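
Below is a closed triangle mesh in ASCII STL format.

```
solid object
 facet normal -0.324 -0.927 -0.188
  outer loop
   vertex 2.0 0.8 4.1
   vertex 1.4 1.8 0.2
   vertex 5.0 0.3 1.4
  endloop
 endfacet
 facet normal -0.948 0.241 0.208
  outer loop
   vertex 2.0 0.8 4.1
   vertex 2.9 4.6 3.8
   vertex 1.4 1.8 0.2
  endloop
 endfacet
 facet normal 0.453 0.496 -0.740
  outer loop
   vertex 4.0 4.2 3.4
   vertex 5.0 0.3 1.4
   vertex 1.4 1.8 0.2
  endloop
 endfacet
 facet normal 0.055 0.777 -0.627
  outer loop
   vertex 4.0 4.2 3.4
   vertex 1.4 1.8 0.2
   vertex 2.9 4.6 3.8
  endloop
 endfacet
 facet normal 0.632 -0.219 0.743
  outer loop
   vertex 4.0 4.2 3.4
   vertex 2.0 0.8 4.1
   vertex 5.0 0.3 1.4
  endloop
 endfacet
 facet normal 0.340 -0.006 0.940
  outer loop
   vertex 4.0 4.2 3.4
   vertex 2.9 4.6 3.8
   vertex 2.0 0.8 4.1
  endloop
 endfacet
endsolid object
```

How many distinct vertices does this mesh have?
5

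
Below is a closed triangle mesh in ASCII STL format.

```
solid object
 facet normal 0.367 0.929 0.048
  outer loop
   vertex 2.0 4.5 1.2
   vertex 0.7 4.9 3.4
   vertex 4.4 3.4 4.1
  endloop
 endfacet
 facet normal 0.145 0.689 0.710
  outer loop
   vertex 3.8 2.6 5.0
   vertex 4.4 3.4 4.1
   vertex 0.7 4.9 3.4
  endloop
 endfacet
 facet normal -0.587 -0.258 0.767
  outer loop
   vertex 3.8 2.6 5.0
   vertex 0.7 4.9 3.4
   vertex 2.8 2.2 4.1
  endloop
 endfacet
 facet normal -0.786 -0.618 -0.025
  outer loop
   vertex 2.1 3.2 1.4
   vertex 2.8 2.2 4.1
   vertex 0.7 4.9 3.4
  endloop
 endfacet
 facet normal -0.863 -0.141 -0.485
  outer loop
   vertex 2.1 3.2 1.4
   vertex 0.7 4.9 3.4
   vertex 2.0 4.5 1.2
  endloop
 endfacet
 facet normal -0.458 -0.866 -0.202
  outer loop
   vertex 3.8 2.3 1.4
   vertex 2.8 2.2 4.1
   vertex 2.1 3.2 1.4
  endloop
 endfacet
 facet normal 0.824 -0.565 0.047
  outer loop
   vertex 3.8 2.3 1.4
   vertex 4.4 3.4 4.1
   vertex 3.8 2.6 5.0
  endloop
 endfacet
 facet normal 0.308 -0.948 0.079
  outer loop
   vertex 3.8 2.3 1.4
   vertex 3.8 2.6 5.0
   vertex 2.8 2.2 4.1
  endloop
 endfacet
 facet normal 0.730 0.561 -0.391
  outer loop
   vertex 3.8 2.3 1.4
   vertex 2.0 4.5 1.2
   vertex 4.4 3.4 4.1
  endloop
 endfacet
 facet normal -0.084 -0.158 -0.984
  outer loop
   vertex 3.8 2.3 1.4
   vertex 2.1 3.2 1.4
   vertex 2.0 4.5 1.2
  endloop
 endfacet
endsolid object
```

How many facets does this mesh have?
10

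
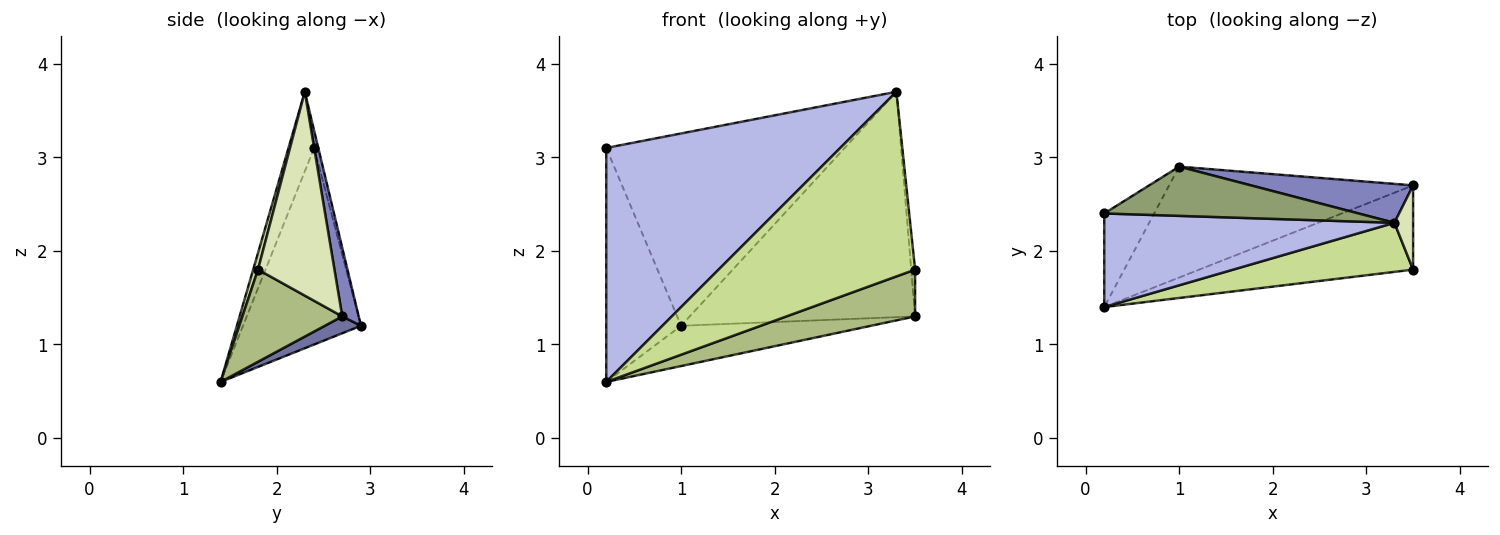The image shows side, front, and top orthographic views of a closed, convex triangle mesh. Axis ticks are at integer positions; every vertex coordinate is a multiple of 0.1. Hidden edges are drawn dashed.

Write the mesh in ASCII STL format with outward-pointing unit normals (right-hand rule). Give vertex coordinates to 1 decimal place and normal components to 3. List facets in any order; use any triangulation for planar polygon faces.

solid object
 facet normal 0.065 0.341 -0.938
  outer loop
   vertex 1.0 2.9 1.2
   vertex 3.5 2.7 1.3
   vertex 0.2 1.4 0.6
  endloop
 endfacet
 facet normal 0.072 0.983 0.170
  outer loop
   vertex 3.3 2.3 3.7
   vertex 3.5 2.7 1.3
   vertex 1.0 2.9 1.2
  endloop
 endfacet
 facet normal -0.825 0.524 -0.210
  outer loop
   vertex 0.2 2.4 3.1
   vertex 1.0 2.9 1.2
   vertex 0.2 1.4 0.6
  endloop
 endfacet
 facet normal -0.101 -0.924 0.369
  outer loop
   vertex 0.2 2.4 3.1
   vertex 0.2 1.4 0.6
   vertex 3.3 2.3 3.7
  endloop
 endfacet
 facet normal -0.017 0.969 0.248
  outer loop
   vertex 0.2 2.4 3.1
   vertex 3.3 2.3 3.7
   vertex 1.0 2.9 1.2
  endloop
 endfacet
 facet normal 0.353 -0.454 -0.818
  outer loop
   vertex 3.5 1.8 1.8
   vertex 0.2 1.4 0.6
   vertex 3.5 2.7 1.3
  endloop
 endfacet
 facet normal 0.024 -0.966 0.257
  outer loop
   vertex 3.5 1.8 1.8
   vertex 3.3 2.3 3.7
   vertex 0.2 1.4 0.6
  endloop
 endfacet
 facet normal 0.995 0.051 0.091
  outer loop
   vertex 3.5 1.8 1.8
   vertex 3.5 2.7 1.3
   vertex 3.3 2.3 3.7
  endloop
 endfacet
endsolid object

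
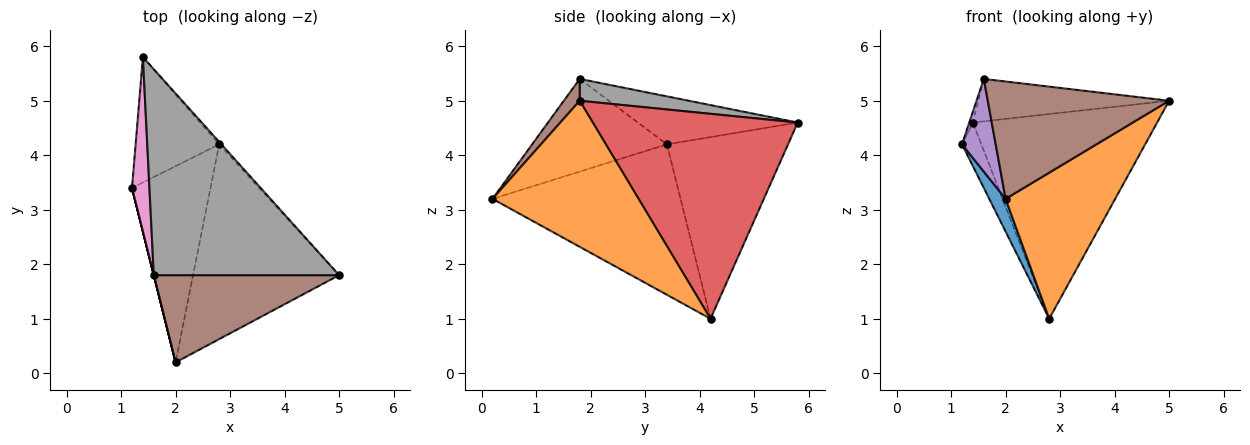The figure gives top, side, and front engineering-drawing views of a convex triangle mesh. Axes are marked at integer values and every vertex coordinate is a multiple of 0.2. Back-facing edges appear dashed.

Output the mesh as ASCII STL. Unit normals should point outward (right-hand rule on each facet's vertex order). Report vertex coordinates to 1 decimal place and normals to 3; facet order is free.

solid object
 facet normal -0.884 -0.077 -0.461
  outer loop
   vertex 2.8 4.2 1.0
   vertex 2.0 0.2 3.2
   vertex 1.2 3.4 4.2
  endloop
 endfacet
 facet normal 0.625 -0.469 -0.625
  outer loop
   vertex 2.8 4.2 1.0
   vertex 5.0 1.8 5.0
   vertex 2.0 0.2 3.2
  endloop
 endfacet
 facet normal -0.899 0.144 -0.414
  outer loop
   vertex 1.4 5.8 4.6
   vertex 2.8 4.2 1.0
   vertex 1.2 3.4 4.2
  endloop
 endfacet
 facet normal 0.744 0.669 -0.008
  outer loop
   vertex 1.4 5.8 4.6
   vertex 5.0 1.8 5.0
   vertex 2.8 4.2 1.0
  endloop
 endfacet
 facet normal -0.970 -0.243 0.000
  outer loop
   vertex 1.6 1.8 5.4
   vertex 1.2 3.4 4.2
   vertex 2.0 0.2 3.2
  endloop
 endfacet
 facet normal 0.070 -0.801 0.595
  outer loop
   vertex 1.6 1.8 5.4
   vertex 2.0 0.2 3.2
   vertex 5.0 1.8 5.0
  endloop
 endfacet
 facet normal -0.940 0.021 0.342
  outer loop
   vertex 1.6 1.8 5.4
   vertex 1.4 5.8 4.6
   vertex 1.2 3.4 4.2
  endloop
 endfacet
 facet normal 0.114 0.200 0.973
  outer loop
   vertex 1.6 1.8 5.4
   vertex 5.0 1.8 5.0
   vertex 1.4 5.8 4.6
  endloop
 endfacet
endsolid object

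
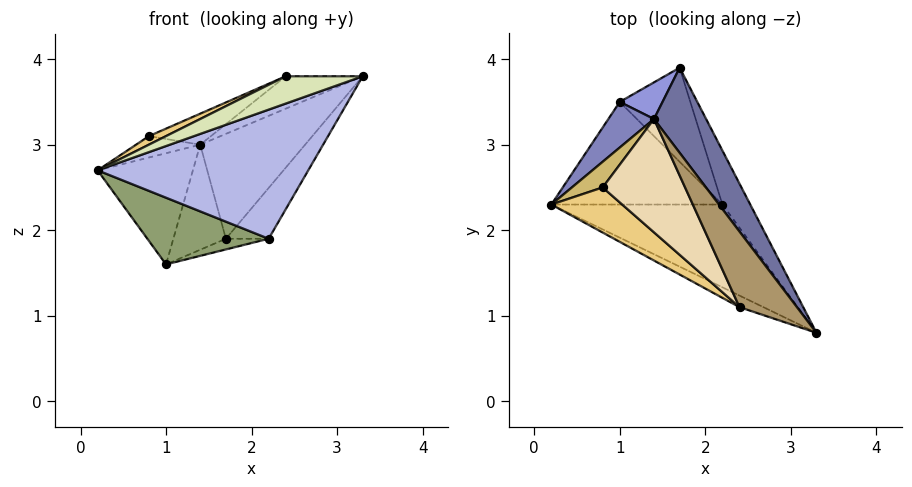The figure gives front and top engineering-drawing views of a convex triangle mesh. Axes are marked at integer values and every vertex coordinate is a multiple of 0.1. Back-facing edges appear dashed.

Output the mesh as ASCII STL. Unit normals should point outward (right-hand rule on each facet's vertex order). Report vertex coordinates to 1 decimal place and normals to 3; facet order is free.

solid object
 facet normal 0.603 0.619 0.502
  outer loop
   vertex 1.4 3.3 3.0
   vertex 3.3 0.8 3.8
   vertex 1.7 3.9 1.9
  endloop
 endfacet
 facet normal -0.655 0.699 0.287
  outer loop
   vertex 1.4 3.3 3.0
   vertex 1.0 3.5 1.6
   vertex 0.2 2.3 2.7
  endloop
 endfacet
 facet normal -0.563 0.781 0.272
  outer loop
   vertex 1.4 3.3 3.0
   vertex 1.7 3.9 1.9
   vertex 1.0 3.5 1.6
  endloop
 endfacet
 facet normal -0.211 -0.823 -0.528
  outer loop
   vertex 2.2 2.3 1.9
   vertex 3.3 0.8 3.8
   vertex 0.2 2.3 2.7
  endloop
 endfacet
 facet normal -0.318 -0.517 -0.795
  outer loop
   vertex 2.2 2.3 1.9
   vertex 0.2 2.3 2.7
   vertex 1.0 3.5 1.6
  endloop
 endfacet
 facet normal 0.910 0.284 -0.302
  outer loop
   vertex 2.2 2.3 1.9
   vertex 1.7 3.9 1.9
   vertex 3.3 0.8 3.8
  endloop
 endfacet
 facet normal 0.340 0.106 -0.934
  outer loop
   vertex 2.2 2.3 1.9
   vertex 1.0 3.5 1.6
   vertex 1.7 3.9 1.9
  endloop
 endfacet
 facet normal -0.293 -0.880 -0.373
  outer loop
   vertex 2.4 1.1 3.8
   vertex 0.2 2.3 2.7
   vertex 3.3 0.8 3.8
  endloop
 endfacet
 facet normal 0.130 0.391 0.911
  outer loop
   vertex 2.4 1.1 3.8
   vertex 3.3 0.8 3.8
   vertex 1.4 3.3 3.0
  endloop
 endfacet
 facet normal -0.587 0.518 0.622
  outer loop
   vertex 0.8 2.5 3.1
   vertex 1.4 3.3 3.0
   vertex 0.2 2.3 2.7
  endloop
 endfacet
 facet normal -0.510 -0.160 0.845
  outer loop
   vertex 0.8 2.5 3.1
   vertex 0.2 2.3 2.7
   vertex 2.4 1.1 3.8
  endloop
 endfacet
 facet normal -0.188 0.259 0.947
  outer loop
   vertex 0.8 2.5 3.1
   vertex 2.4 1.1 3.8
   vertex 1.4 3.3 3.0
  endloop
 endfacet
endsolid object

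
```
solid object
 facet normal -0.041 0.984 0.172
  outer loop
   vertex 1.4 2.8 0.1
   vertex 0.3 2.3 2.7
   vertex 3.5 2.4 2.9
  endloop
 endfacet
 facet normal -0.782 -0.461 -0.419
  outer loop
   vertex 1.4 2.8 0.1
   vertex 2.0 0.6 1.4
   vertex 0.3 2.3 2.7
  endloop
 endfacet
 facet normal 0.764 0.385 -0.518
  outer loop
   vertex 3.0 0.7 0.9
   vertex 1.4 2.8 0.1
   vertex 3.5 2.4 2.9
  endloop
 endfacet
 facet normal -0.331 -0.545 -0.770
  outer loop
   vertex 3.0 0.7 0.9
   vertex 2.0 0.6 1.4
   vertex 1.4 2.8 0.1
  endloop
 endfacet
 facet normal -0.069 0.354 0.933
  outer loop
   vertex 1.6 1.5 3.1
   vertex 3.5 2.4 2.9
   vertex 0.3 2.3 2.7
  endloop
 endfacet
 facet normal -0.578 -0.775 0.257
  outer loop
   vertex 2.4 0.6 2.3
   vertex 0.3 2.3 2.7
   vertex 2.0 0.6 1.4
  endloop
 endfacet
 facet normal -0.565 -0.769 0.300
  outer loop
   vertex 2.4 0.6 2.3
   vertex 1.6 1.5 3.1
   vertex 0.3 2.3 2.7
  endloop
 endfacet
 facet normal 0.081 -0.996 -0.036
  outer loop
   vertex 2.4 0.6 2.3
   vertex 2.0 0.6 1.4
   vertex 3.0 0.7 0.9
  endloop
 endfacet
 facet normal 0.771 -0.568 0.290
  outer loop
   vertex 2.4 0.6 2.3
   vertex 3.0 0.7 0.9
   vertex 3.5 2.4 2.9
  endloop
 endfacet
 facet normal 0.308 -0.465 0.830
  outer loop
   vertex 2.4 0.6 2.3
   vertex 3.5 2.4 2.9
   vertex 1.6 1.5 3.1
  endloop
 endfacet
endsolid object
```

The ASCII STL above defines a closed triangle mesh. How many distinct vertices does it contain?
7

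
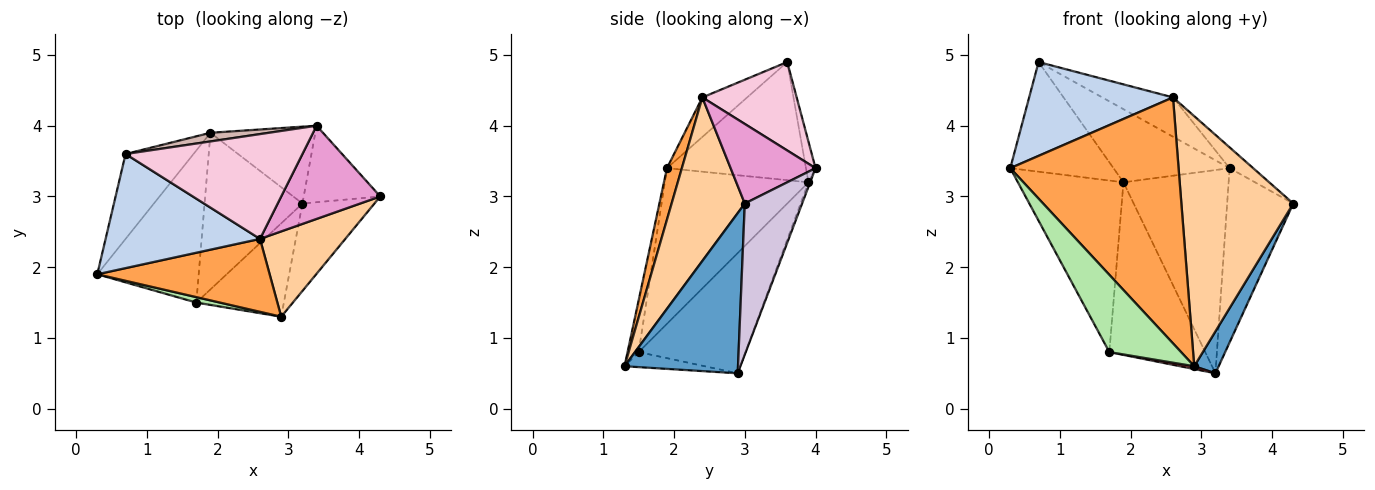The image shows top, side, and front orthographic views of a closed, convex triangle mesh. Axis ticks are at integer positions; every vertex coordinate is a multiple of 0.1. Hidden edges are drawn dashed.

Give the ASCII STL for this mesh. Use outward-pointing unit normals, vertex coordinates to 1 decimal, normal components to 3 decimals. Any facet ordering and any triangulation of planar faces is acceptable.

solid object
 facet normal 0.895 -0.193 -0.402
  outer loop
   vertex 2.9 1.3 0.6
   vertex 3.2 2.9 0.5
   vertex 4.3 3.0 2.9
  endloop
 endfacet
 facet normal -0.194 -0.623 0.758
  outer loop
   vertex 2.6 2.4 4.4
   vertex 0.7 3.6 4.9
   vertex 0.3 1.9 3.4
  endloop
 endfacet
 facet normal 0.085 -0.955 0.283
  outer loop
   vertex 2.6 2.4 4.4
   vertex 0.3 1.9 3.4
   vertex 2.9 1.3 0.6
  endloop
 endfacet
 facet normal 0.526 -0.805 0.275
  outer loop
   vertex 2.6 2.4 4.4
   vertex 2.9 1.3 0.6
   vertex 4.3 3.0 2.9
  endloop
 endfacet
 facet normal -0.729 0.541 -0.419
  outer loop
   vertex 1.9 3.9 3.2
   vertex 0.3 1.9 3.4
   vertex 0.7 3.6 4.9
  endloop
 endfacet
 facet normal -0.153 -0.986 0.069
  outer loop
   vertex 1.7 1.5 0.8
   vertex 2.9 1.3 0.6
   vertex 0.3 1.9 3.4
  endloop
 endfacet
 facet normal -0.169 -0.030 -0.985
  outer loop
   vertex 1.7 1.5 0.8
   vertex 3.2 2.9 0.5
   vertex 2.9 1.3 0.6
  endloop
 endfacet
 facet normal -0.713 0.524 -0.465
  outer loop
   vertex 1.7 1.5 0.8
   vertex 0.3 1.9 3.4
   vertex 1.9 3.9 3.2
  endloop
 endfacet
 facet normal -0.637 0.571 -0.518
  outer loop
   vertex 1.7 1.5 0.8
   vertex 1.9 3.9 3.2
   vertex 3.2 2.9 0.5
  endloop
 endfacet
 facet normal 0.622 0.717 -0.315
  outer loop
   vertex 3.4 4.0 3.4
   vertex 4.3 3.0 2.9
   vertex 3.2 2.9 0.5
  endloop
 endfacet
 facet normal -0.015 0.935 -0.354
  outer loop
   vertex 3.4 4.0 3.4
   vertex 3.2 2.9 0.5
   vertex 1.9 3.9 3.2
  endloop
 endfacet
 facet normal -0.082 0.990 0.117
  outer loop
   vertex 3.4 4.0 3.4
   vertex 1.9 3.9 3.2
   vertex 0.7 3.6 4.9
  endloop
 endfacet
 facet normal 0.617 0.171 0.768
  outer loop
   vertex 3.4 4.0 3.4
   vertex 2.6 2.4 4.4
   vertex 4.3 3.0 2.9
  endloop
 endfacet
 facet normal 0.424 0.318 0.848
  outer loop
   vertex 3.4 4.0 3.4
   vertex 0.7 3.6 4.9
   vertex 2.6 2.4 4.4
  endloop
 endfacet
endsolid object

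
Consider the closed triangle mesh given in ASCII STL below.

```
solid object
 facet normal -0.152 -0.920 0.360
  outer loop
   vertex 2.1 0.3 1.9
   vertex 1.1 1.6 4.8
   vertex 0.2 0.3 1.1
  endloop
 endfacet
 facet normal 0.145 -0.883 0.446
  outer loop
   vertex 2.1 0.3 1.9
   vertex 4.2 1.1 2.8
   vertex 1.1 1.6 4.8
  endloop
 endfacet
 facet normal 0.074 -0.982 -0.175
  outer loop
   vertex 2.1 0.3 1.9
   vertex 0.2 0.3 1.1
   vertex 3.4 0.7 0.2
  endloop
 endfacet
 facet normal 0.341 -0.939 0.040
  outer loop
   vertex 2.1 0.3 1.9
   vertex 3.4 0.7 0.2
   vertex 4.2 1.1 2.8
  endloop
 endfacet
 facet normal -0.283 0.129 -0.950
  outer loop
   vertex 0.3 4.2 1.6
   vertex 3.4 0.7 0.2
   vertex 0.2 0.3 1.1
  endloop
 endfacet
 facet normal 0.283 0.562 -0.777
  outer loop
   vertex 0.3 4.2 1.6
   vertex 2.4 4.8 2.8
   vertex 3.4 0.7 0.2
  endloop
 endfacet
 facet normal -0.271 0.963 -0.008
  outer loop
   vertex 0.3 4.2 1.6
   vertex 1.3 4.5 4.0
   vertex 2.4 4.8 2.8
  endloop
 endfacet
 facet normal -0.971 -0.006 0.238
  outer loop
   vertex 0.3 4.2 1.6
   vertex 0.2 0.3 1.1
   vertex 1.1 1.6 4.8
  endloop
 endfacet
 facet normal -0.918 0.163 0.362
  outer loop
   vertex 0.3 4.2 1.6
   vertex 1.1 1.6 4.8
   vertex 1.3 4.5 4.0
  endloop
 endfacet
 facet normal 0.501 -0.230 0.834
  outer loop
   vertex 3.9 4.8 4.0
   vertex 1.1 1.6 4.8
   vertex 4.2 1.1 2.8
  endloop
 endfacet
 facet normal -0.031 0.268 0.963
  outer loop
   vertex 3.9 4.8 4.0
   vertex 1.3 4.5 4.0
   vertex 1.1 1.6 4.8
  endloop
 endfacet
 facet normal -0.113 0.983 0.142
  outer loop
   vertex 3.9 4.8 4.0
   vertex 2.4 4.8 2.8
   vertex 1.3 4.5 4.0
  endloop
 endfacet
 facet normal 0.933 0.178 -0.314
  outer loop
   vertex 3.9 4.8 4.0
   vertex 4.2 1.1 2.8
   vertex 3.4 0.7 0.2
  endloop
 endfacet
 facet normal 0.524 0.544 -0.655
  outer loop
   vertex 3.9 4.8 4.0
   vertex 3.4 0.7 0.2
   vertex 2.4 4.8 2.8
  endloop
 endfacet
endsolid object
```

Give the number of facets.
14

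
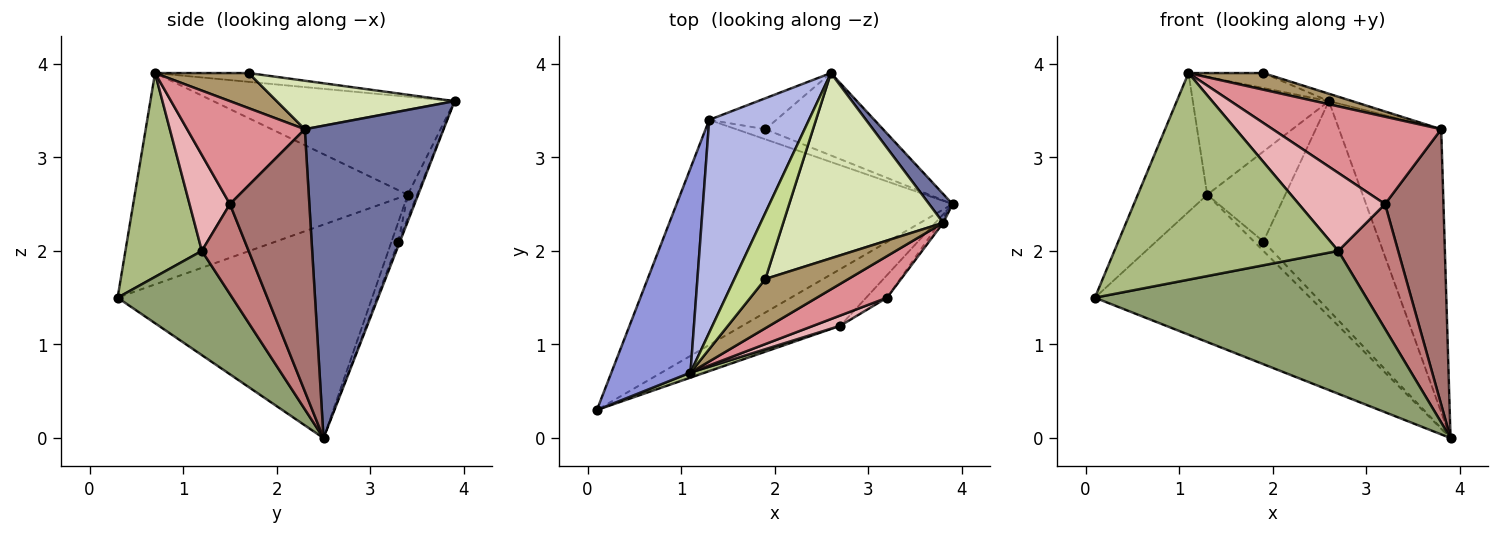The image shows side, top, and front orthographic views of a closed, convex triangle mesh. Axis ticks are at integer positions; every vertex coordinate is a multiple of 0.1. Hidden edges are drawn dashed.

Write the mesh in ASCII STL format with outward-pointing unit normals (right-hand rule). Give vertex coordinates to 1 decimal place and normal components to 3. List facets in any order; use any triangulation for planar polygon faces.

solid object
 facet normal 0.804 0.592 0.060
  outer loop
   vertex 3.8 2.3 3.3
   vertex 3.9 2.5 0.0
   vertex 2.6 3.9 3.6
  endloop
 endfacet
 facet normal -0.543 0.460 -0.702
  outer loop
   vertex 1.3 3.4 2.6
   vertex 3.9 2.5 0.0
   vertex 0.1 0.3 1.5
  endloop
 endfacet
 facet normal -0.911 0.232 0.341
  outer loop
   vertex 1.3 3.4 2.6
   vertex 0.1 0.3 1.5
   vertex 1.1 0.7 3.9
  endloop
 endfacet
 facet normal -0.652 0.368 0.663
  outer loop
   vertex 1.3 3.4 2.6
   vertex 1.1 0.7 3.9
   vertex 2.6 3.9 3.6
  endloop
 endfacet
 facet normal 0.365 -0.865 -0.343
  outer loop
   vertex 2.7 1.2 2.0
   vertex 0.1 0.3 1.5
   vertex 3.9 2.5 0.0
  endloop
 endfacet
 facet normal 0.323 -0.946 0.023
  outer loop
   vertex 2.7 1.2 2.0
   vertex 1.1 0.7 3.9
   vertex 0.1 0.3 1.5
  endloop
 endfacet
 facet normal -0.266 0.213 0.940
  outer loop
   vertex 1.9 1.7 3.9
   vertex 2.6 3.9 3.6
   vertex 1.1 0.7 3.9
  endloop
 endfacet
 facet normal 0.290 0.038 0.956
  outer loop
   vertex 1.9 1.7 3.9
   vertex 3.8 2.3 3.3
   vertex 2.6 3.9 3.6
  endloop
 endfacet
 facet normal 0.372 -0.297 0.879
  outer loop
   vertex 1.9 1.7 3.9
   vertex 1.1 0.7 3.9
   vertex 3.8 2.3 3.3
  endloop
 endfacet
 facet normal -0.012 0.930 -0.366
  outer loop
   vertex 1.9 3.3 2.1
   vertex 2.6 3.9 3.6
   vertex 3.9 2.5 0.0
  endloop
 endfacet
 facet normal -0.445 0.609 -0.656
  outer loop
   vertex 1.9 3.3 2.1
   vertex 3.9 2.5 0.0
   vertex 1.3 3.4 2.6
  endloop
 endfacet
 facet normal -0.113 0.940 -0.323
  outer loop
   vertex 1.9 3.3 2.1
   vertex 1.3 3.4 2.6
   vertex 2.6 3.9 3.6
  endloop
 endfacet
 facet normal 0.805 -0.593 -0.012
  outer loop
   vertex 3.2 1.5 2.5
   vertex 3.9 2.5 0.0
   vertex 3.8 2.3 3.3
  endloop
 endfacet
 facet normal 0.609 -0.780 -0.141
  outer loop
   vertex 3.2 1.5 2.5
   vertex 2.7 1.2 2.0
   vertex 3.9 2.5 0.0
  endloop
 endfacet
 facet normal 0.533 -0.764 0.364
  outer loop
   vertex 3.2 1.5 2.5
   vertex 3.8 2.3 3.3
   vertex 1.1 0.7 3.9
  endloop
 endfacet
 facet normal 0.421 -0.899 0.118
  outer loop
   vertex 3.2 1.5 2.5
   vertex 1.1 0.7 3.9
   vertex 2.7 1.2 2.0
  endloop
 endfacet
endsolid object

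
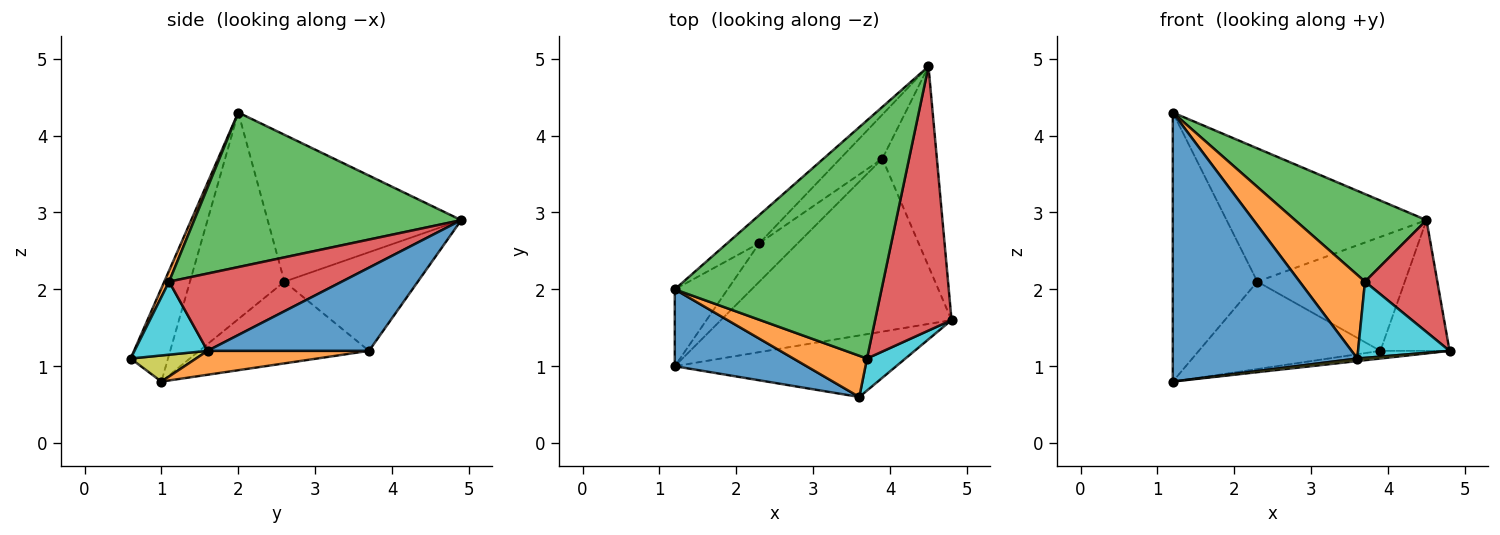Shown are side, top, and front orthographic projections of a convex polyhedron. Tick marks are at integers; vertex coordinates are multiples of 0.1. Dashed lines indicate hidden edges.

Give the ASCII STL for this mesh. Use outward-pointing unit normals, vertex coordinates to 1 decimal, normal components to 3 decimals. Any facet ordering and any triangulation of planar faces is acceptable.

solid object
 facet normal 0.787 0.337 -0.516
  outer loop
   vertex 3.9 3.7 1.2
   vertex 4.5 4.9 2.9
   vertex 4.8 1.6 1.2
  endloop
 endfacet
 facet normal 0.103 0.044 -0.994
  outer loop
   vertex 3.9 3.7 1.2
   vertex 4.8 1.6 1.2
   vertex 1.2 1.0 0.8
  endloop
 endfacet
 facet normal 0.574 -0.283 0.768
  outer loop
   vertex 3.7 1.1 2.1
   vertex 4.5 4.9 2.9
   vertex 1.2 2.0 4.3
  endloop
 endfacet
 facet normal 0.681 -0.285 0.674
  outer loop
   vertex 3.7 1.1 2.1
   vertex 4.8 1.6 1.2
   vertex 4.5 4.9 2.9
  endloop
 endfacet
 facet normal -0.688 0.710 -0.150
  outer loop
   vertex 2.3 2.6 2.1
   vertex 1.2 2.0 4.3
   vertex 4.5 4.9 2.9
  endloop
 endfacet
 facet normal -0.732 0.655 -0.187
  outer loop
   vertex 2.3 2.6 2.1
   vertex 1.2 1.0 0.8
   vertex 1.2 2.0 4.3
  endloop
 endfacet
 facet normal -0.645 0.713 -0.275
  outer loop
   vertex 2.3 2.6 2.1
   vertex 4.5 4.9 2.9
   vertex 3.9 3.7 1.2
  endloop
 endfacet
 facet normal -0.650 0.695 -0.306
  outer loop
   vertex 2.3 2.6 2.1
   vertex 3.9 3.7 1.2
   vertex 1.2 1.0 0.8
  endloop
 endfacet
 facet normal 0.117 -0.041 -0.992
  outer loop
   vertex 3.6 0.6 1.1
   vertex 1.2 1.0 0.8
   vertex 4.8 1.6 1.2
  endloop
 endfacet
 facet normal 0.593 -0.743 0.312
  outer loop
   vertex 3.6 0.6 1.1
   vertex 4.8 1.6 1.2
   vertex 3.7 1.1 2.1
  endloop
 endfacet
 facet normal -0.191 -0.944 0.270
  outer loop
   vertex 3.6 0.6 1.1
   vertex 1.2 2.0 4.3
   vertex 1.2 1.0 0.8
  endloop
 endfacet
 facet normal 0.066 -0.895 0.441
  outer loop
   vertex 3.6 0.6 1.1
   vertex 3.7 1.1 2.1
   vertex 1.2 2.0 4.3
  endloop
 endfacet
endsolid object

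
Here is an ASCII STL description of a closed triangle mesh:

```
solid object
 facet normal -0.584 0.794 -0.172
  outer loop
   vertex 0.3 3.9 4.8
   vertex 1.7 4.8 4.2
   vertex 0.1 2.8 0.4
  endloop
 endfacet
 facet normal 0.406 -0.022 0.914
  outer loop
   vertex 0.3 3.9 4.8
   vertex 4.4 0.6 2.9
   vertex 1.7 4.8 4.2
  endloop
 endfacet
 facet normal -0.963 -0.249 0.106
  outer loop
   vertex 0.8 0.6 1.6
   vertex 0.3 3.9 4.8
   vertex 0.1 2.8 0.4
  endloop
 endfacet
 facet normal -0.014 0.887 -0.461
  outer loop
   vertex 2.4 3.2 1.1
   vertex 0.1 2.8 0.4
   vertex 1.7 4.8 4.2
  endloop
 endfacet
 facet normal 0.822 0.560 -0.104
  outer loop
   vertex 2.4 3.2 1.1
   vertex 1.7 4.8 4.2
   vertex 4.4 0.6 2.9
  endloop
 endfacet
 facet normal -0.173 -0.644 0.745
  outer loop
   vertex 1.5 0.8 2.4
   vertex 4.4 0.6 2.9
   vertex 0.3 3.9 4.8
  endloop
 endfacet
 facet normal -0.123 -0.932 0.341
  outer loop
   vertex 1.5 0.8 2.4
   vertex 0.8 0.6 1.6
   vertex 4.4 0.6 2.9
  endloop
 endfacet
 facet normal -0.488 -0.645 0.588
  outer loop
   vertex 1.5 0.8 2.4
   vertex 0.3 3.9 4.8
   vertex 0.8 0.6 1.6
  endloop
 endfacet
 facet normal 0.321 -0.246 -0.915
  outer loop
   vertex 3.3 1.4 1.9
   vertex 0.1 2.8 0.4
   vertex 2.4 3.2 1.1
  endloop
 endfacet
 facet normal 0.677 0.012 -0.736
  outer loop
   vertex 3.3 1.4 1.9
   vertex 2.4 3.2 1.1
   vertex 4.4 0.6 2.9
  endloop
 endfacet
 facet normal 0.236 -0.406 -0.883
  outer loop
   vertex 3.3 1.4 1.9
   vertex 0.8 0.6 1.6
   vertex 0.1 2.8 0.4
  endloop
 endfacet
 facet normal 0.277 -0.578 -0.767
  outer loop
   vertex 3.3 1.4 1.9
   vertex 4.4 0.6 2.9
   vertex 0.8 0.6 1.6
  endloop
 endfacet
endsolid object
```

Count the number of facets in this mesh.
12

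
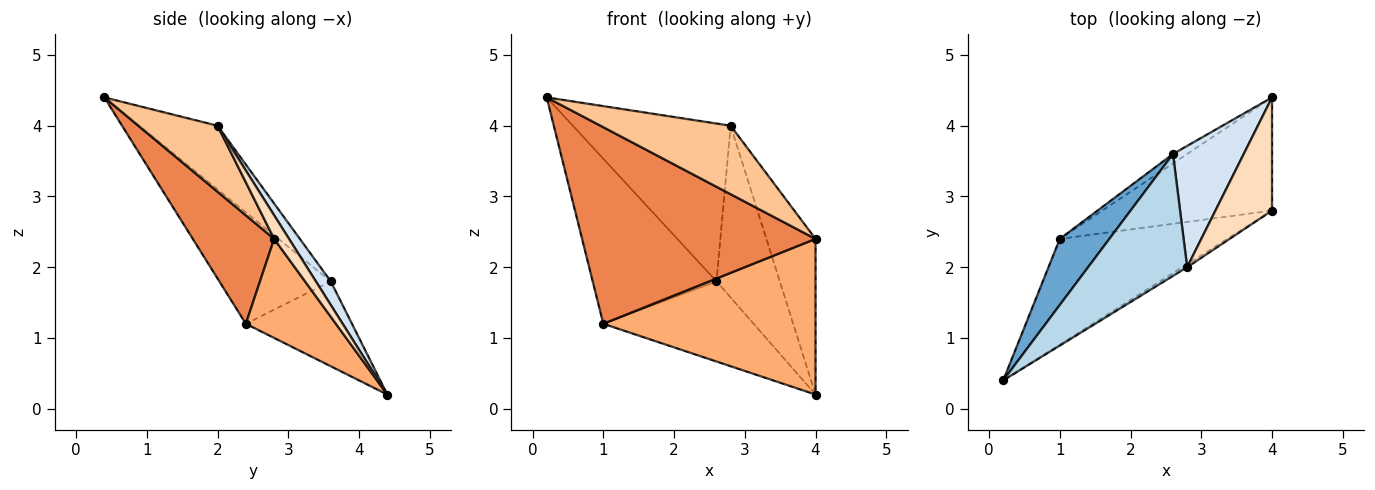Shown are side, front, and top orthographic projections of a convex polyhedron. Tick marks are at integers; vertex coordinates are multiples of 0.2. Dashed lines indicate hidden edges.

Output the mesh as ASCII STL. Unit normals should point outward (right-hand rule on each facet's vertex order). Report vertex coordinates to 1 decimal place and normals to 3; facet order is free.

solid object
 facet normal -0.641 0.712 0.285
  outer loop
   vertex 2.6 3.6 1.8
   vertex 1.0 2.4 1.2
   vertex 0.2 0.4 4.4
  endloop
 endfacet
 facet normal -0.574 0.813 -0.096
  outer loop
   vertex 2.6 3.6 1.8
   vertex 4.0 4.4 0.2
   vertex 1.0 2.4 1.2
  endloop
 endfacet
 facet normal -0.366 0.737 0.569
  outer loop
   vertex 2.8 2.0 4.0
   vertex 2.6 3.6 1.8
   vertex 0.2 0.4 4.4
  endloop
 endfacet
 facet normal 0.189 0.802 0.566
  outer loop
   vertex 2.8 2.0 4.0
   vertex 4.0 4.4 0.2
   vertex 2.6 3.6 1.8
  endloop
 endfacet
 facet normal 0.293 -0.842 -0.453
  outer loop
   vertex 4.0 2.8 2.4
   vertex 0.2 0.4 4.4
   vertex 1.0 2.4 1.2
  endloop
 endfacet
 facet normal 0.325 -0.765 -0.556
  outer loop
   vertex 4.0 2.8 2.4
   vertex 1.0 2.4 1.2
   vertex 4.0 4.4 0.2
  endloop
 endfacet
 facet normal 0.520 -0.854 -0.037
  outer loop
   vertex 4.0 2.8 2.4
   vertex 2.8 2.0 4.0
   vertex 0.2 0.4 4.4
  endloop
 endfacet
 facet normal 0.238 0.785 0.571
  outer loop
   vertex 4.0 2.8 2.4
   vertex 4.0 4.4 0.2
   vertex 2.8 2.0 4.0
  endloop
 endfacet
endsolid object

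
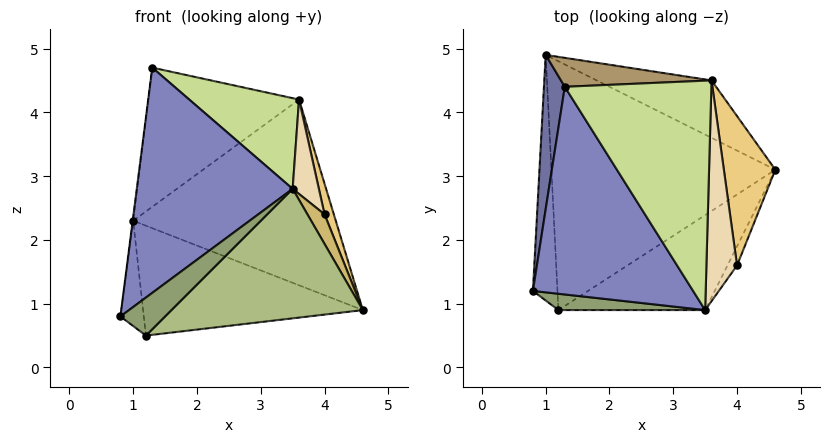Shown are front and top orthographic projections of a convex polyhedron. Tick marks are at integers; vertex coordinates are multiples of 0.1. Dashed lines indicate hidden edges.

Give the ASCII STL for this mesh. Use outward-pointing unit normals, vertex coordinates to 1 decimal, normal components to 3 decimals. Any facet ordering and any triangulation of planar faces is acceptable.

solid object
 facet normal -0.992 0.003 0.125
  outer loop
   vertex 1.3 4.4 4.7
   vertex 1.0 4.9 2.3
   vertex 0.8 1.2 0.8
  endloop
 endfacet
 facet normal -0.504 -0.635 0.585
  outer loop
   vertex 3.5 0.9 2.8
   vertex 1.3 4.4 4.7
   vertex 0.8 1.2 0.8
  endloop
 endfacet
 facet normal -0.367 0.367 -0.855
  outer loop
   vertex 1.2 0.9 0.5
   vertex 0.8 1.2 0.8
   vertex 1.0 4.9 2.3
  endloop
 endfacet
 facet normal -0.152 0.399 -0.904
  outer loop
   vertex 1.2 0.9 0.5
   vertex 1.0 4.9 2.3
   vertex 4.6 3.1 0.9
  endloop
 endfacet
 facet normal -0.367 -0.855 0.367
  outer loop
   vertex 1.2 0.9 0.5
   vertex 3.5 0.9 2.8
   vertex 0.8 1.2 0.8
  endloop
 endfacet
 facet normal 0.509 -0.694 -0.509
  outer loop
   vertex 1.2 0.9 0.5
   vertex 4.6 3.1 0.9
   vertex 3.5 0.9 2.8
  endloop
 endfacet
 facet normal 0.213 -0.359 0.909
  outer loop
   vertex 3.6 4.5 4.2
   vertex 1.3 4.4 4.7
   vertex 3.5 0.9 2.8
  endloop
 endfacet
 facet normal 0.341 0.898 -0.278
  outer loop
   vertex 3.6 4.5 4.2
   vertex 4.6 3.1 0.9
   vertex 1.0 4.9 2.3
  endloop
 endfacet
 facet normal 0.002 0.979 0.204
  outer loop
   vertex 3.6 4.5 4.2
   vertex 1.0 4.9 2.3
   vertex 1.3 4.4 4.7
  endloop
 endfacet
 facet normal 0.595 -0.675 -0.437
  outer loop
   vertex 4.0 1.6 2.4
   vertex 3.5 0.9 2.8
   vertex 4.6 3.1 0.9
  endloop
 endfacet
 facet normal 0.947 -0.064 0.314
  outer loop
   vertex 4.0 1.6 2.4
   vertex 4.6 3.1 0.9
   vertex 3.6 4.5 4.2
  endloop
 endfacet
 facet normal 0.789 -0.241 0.564
  outer loop
   vertex 4.0 1.6 2.4
   vertex 3.6 4.5 4.2
   vertex 3.5 0.9 2.8
  endloop
 endfacet
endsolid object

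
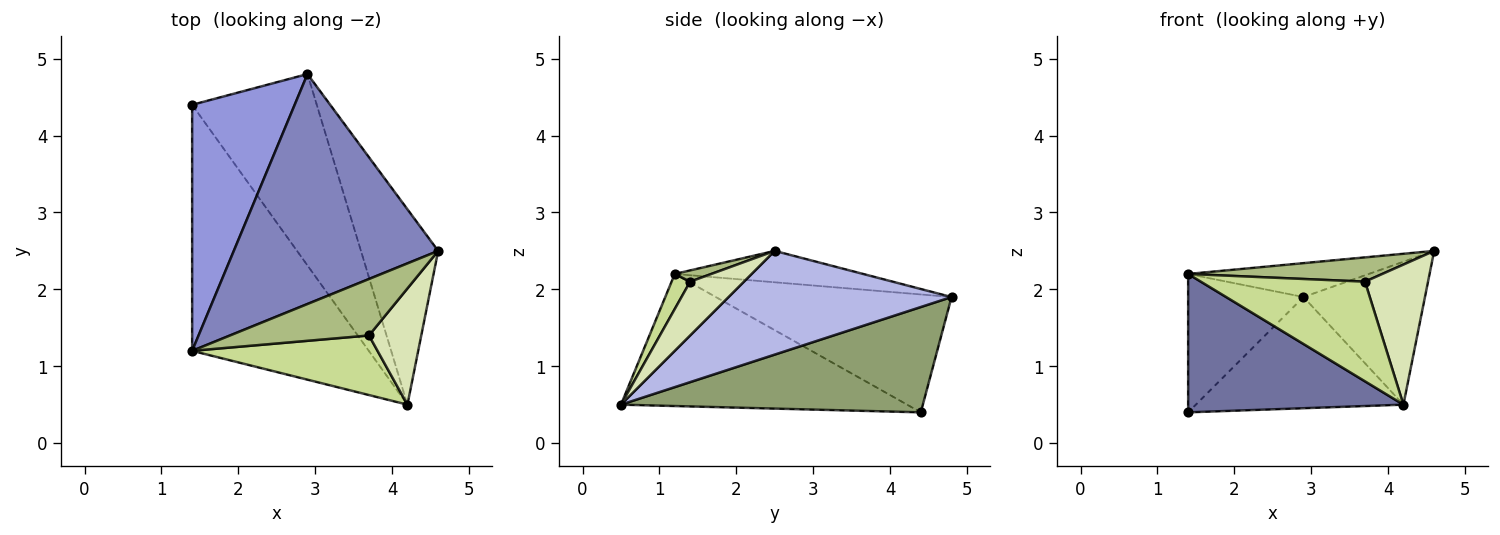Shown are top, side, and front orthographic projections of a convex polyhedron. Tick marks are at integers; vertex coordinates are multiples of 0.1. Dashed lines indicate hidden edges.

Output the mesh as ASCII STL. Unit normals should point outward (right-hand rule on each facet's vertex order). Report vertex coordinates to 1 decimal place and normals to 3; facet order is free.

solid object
 facet normal -0.546 -0.411 -0.730
  outer loop
   vertex 4.2 0.5 0.5
   vertex 1.4 1.2 2.2
   vertex 1.4 4.4 0.4
  endloop
 endfacet
 facet normal -0.150 0.144 0.978
  outer loop
   vertex 2.9 4.8 1.9
   vertex 1.4 1.2 2.2
   vertex 4.6 2.5 2.5
  endloop
 endfacet
 facet normal -0.708 0.346 0.616
  outer loop
   vertex 2.9 4.8 1.9
   vertex 1.4 4.4 0.4
   vertex 1.4 1.2 2.2
  endloop
 endfacet
 facet normal 0.735 0.400 -0.547
  outer loop
   vertex 2.9 4.8 1.9
   vertex 4.6 2.5 2.5
   vertex 4.2 0.5 0.5
  endloop
 endfacet
 facet normal 0.590 0.406 -0.698
  outer loop
   vertex 2.9 4.8 1.9
   vertex 4.2 0.5 0.5
   vertex 1.4 4.4 0.4
  endloop
 endfacet
 facet normal 0.074 -0.394 0.916
  outer loop
   vertex 3.7 1.4 2.1
   vertex 4.6 2.5 2.5
   vertex 1.4 1.2 2.2
  endloop
 endfacet
 facet normal 0.096 -0.854 0.511
  outer loop
   vertex 3.7 1.4 2.1
   vertex 1.4 1.2 2.2
   vertex 4.2 0.5 0.5
  endloop
 endfacet
 facet normal 0.549 -0.643 0.533
  outer loop
   vertex 3.7 1.4 2.1
   vertex 4.2 0.5 0.5
   vertex 4.6 2.5 2.5
  endloop
 endfacet
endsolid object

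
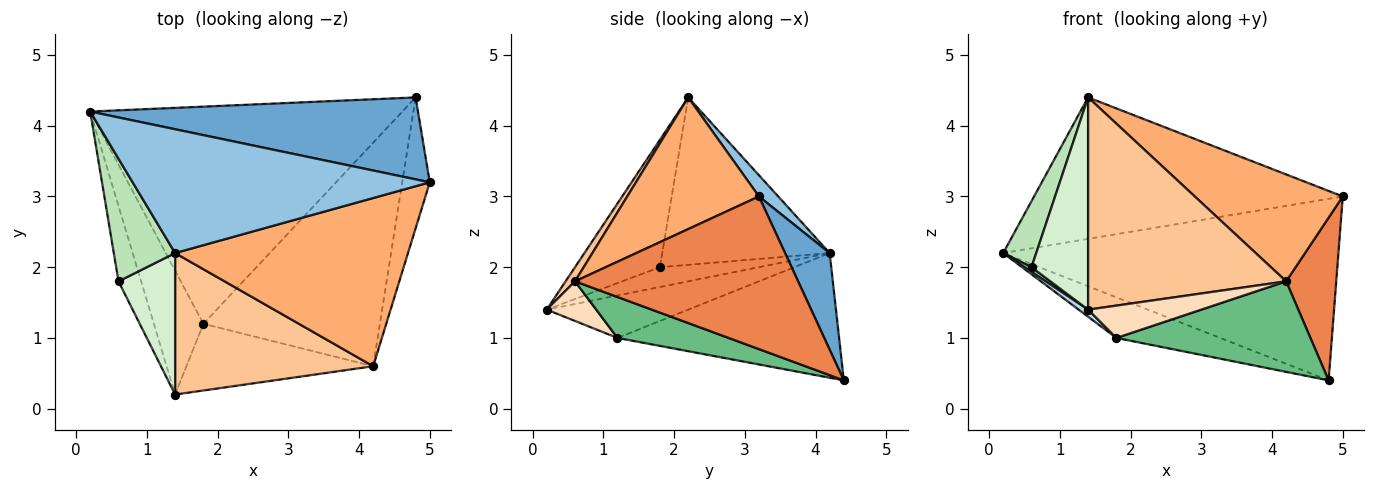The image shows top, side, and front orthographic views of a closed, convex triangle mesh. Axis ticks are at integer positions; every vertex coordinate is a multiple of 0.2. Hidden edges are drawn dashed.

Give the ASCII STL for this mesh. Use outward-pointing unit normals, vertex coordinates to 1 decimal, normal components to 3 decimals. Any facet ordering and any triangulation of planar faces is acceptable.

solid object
 facet normal 0.120 0.905 0.408
  outer loop
   vertex 4.8 4.4 0.4
   vertex 0.2 4.2 2.2
   vertex 5.0 3.2 3.0
  endloop
 endfacet
 facet normal 0.047 0.752 0.658
  outer loop
   vertex 1.4 2.2 4.4
   vertex 5.0 3.2 3.0
   vertex 0.2 4.2 2.2
  endloop
 endfacet
 facet normal -0.650 -0.043 -0.759
  outer loop
   vertex 1.8 1.2 1.0
   vertex 1.4 0.2 1.4
   vertex 0.2 4.2 2.2
  endloop
 endfacet
 facet normal -0.365 0.171 -0.915
  outer loop
   vertex 1.8 1.2 1.0
   vertex 0.2 4.2 2.2
   vertex 4.8 4.4 0.4
  endloop
 endfacet
 facet normal 0.961 -0.216 -0.173
  outer loop
   vertex 4.2 0.6 1.8
   vertex 4.8 4.4 0.4
   vertex 5.0 3.2 3.0
  endloop
 endfacet
 facet normal 0.431 -0.484 0.762
  outer loop
   vertex 4.2 0.6 1.8
   vertex 5.0 3.2 3.0
   vertex 1.4 2.2 4.4
  endloop
 endfacet
 facet normal 0.040 -0.831 0.554
  outer loop
   vertex 4.2 0.6 1.8
   vertex 1.4 2.2 4.4
   vertex 1.4 0.2 1.4
  endloop
 endfacet
 facet normal 0.187 -0.429 -0.884
  outer loop
   vertex 4.2 0.6 1.8
   vertex 1.4 0.2 1.4
   vertex 1.8 1.2 1.0
  endloop
 endfacet
 facet normal 0.210 -0.367 -0.906
  outer loop
   vertex 4.2 0.6 1.8
   vertex 1.8 1.2 1.0
   vertex 4.8 4.4 0.4
  endloop
 endfacet
 facet normal -0.658 -0.047 -0.752
  outer loop
   vertex 0.6 1.8 2.0
   vertex 0.2 4.2 2.2
   vertex 1.4 0.2 1.4
  endloop
 endfacet
 facet normal -0.923 -0.182 0.338
  outer loop
   vertex 0.6 1.8 2.0
   vertex 1.4 2.2 4.4
   vertex 0.2 4.2 2.2
  endloop
 endfacet
 facet normal -0.780 -0.520 0.347
  outer loop
   vertex 0.6 1.8 2.0
   vertex 1.4 0.2 1.4
   vertex 1.4 2.2 4.4
  endloop
 endfacet
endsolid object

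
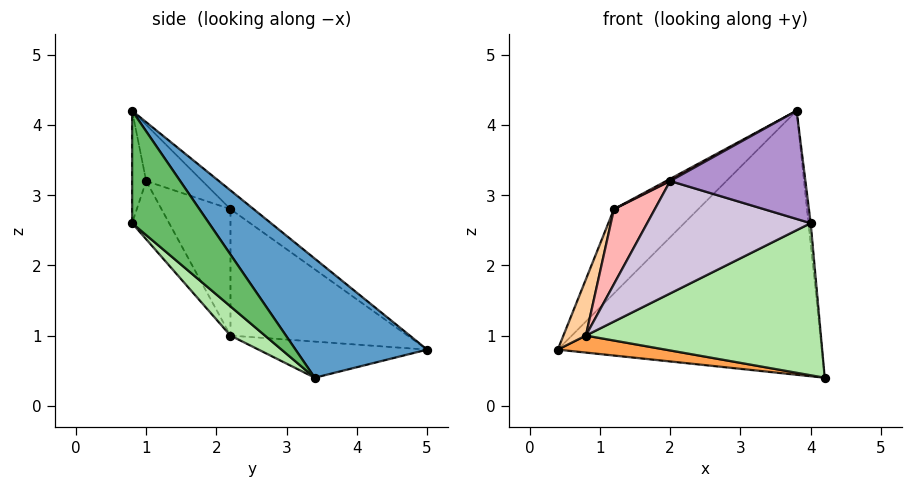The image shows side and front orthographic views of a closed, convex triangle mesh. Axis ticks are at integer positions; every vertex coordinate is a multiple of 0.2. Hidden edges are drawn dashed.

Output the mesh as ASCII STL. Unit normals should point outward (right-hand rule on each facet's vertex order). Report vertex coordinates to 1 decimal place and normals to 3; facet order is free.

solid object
 facet normal 0.373 0.747 0.550
  outer loop
   vertex 3.8 0.8 4.2
   vertex 4.2 3.4 0.4
   vertex 0.4 5.0 0.8
  endloop
 endfacet
 facet normal -0.150 0.546 0.824
  outer loop
   vertex 1.2 2.2 2.8
   vertex 3.8 0.8 4.2
   vertex 0.4 5.0 0.8
  endloop
 endfacet
 facet normal -0.142 -0.091 -0.986
  outer loop
   vertex 0.8 2.2 1.0
   vertex 0.4 5.0 0.8
   vertex 4.2 3.4 0.4
  endloop
 endfacet
 facet normal -0.969 -0.123 0.215
  outer loop
   vertex 0.8 2.2 1.0
   vertex 1.2 2.2 2.8
   vertex 0.4 5.0 0.8
  endloop
 endfacet
 facet normal 0.992 0.029 0.124
  outer loop
   vertex 4.0 0.8 2.6
   vertex 4.2 3.4 0.4
   vertex 3.8 0.8 4.2
  endloop
 endfacet
 facet normal 0.095 -0.647 -0.756
  outer loop
   vertex 4.0 0.8 2.6
   vertex 0.8 2.2 1.0
   vertex 4.2 3.4 0.4
  endloop
 endfacet
 facet normal -0.488 -0.035 0.872
  outer loop
   vertex 2.0 1.0 3.2
   vertex 3.8 0.8 4.2
   vertex 1.2 2.2 2.8
  endloop
 endfacet
 facet normal -0.845 -0.501 0.188
  outer loop
   vertex 2.0 1.0 3.2
   vertex 1.2 2.2 2.8
   vertex 0.8 2.2 1.0
  endloop
 endfacet
 facet normal -0.103 -0.995 -0.013
  outer loop
   vertex 2.0 1.0 3.2
   vertex 4.0 0.8 2.6
   vertex 3.8 0.8 4.2
  endloop
 endfacet
 facet normal -0.204 -0.902 -0.380
  outer loop
   vertex 2.0 1.0 3.2
   vertex 0.8 2.2 1.0
   vertex 4.0 0.8 2.6
  endloop
 endfacet
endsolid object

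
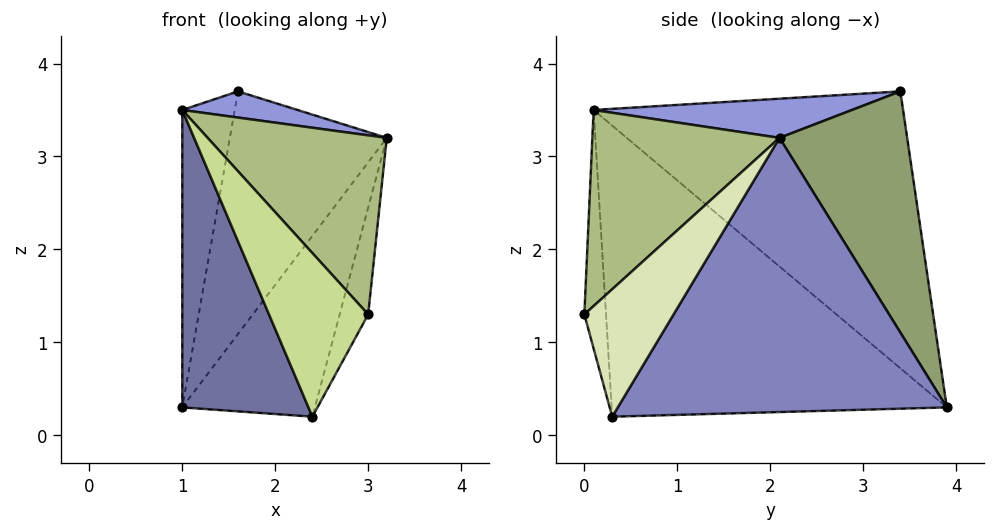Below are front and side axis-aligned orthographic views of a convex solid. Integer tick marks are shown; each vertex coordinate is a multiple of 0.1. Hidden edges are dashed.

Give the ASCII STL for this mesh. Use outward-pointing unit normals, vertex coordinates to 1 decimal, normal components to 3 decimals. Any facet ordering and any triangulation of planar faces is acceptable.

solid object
 facet normal -0.863 -0.325 -0.386
  outer loop
   vertex 2.4 0.3 0.2
   vertex 1.0 0.1 3.5
   vertex 1.0 3.9 0.3
  endloop
 endfacet
 facet normal 0.839 0.338 -0.427
  outer loop
   vertex 2.4 0.3 0.2
   vertex 1.0 3.9 0.3
   vertex 3.2 2.1 3.2
  endloop
 endfacet
 facet normal 0.222 -0.099 0.970
  outer loop
   vertex 1.6 3.4 3.7
   vertex 1.0 0.1 3.5
   vertex 3.2 2.1 3.2
  endloop
 endfacet
 facet normal -0.967 0.164 0.195
  outer loop
   vertex 1.6 3.4 3.7
   vertex 1.0 3.9 0.3
   vertex 1.0 0.1 3.5
  endloop
 endfacet
 facet normal 0.631 0.776 0.003
  outer loop
   vertex 1.6 3.4 3.7
   vertex 3.2 2.1 3.2
   vertex 1.0 3.9 0.3
  endloop
 endfacet
 facet normal 0.595 -0.570 0.567
  outer loop
   vertex 3.0 0.0 1.3
   vertex 3.2 2.1 3.2
   vertex 1.0 0.1 3.5
  endloop
 endfacet
 facet normal -0.211 -0.966 -0.148
  outer loop
   vertex 3.0 0.0 1.3
   vertex 1.0 0.1 3.5
   vertex 2.4 0.3 0.2
  endloop
 endfacet
 facet normal 0.873 0.279 -0.400
  outer loop
   vertex 3.0 0.0 1.3
   vertex 2.4 0.3 0.2
   vertex 3.2 2.1 3.2
  endloop
 endfacet
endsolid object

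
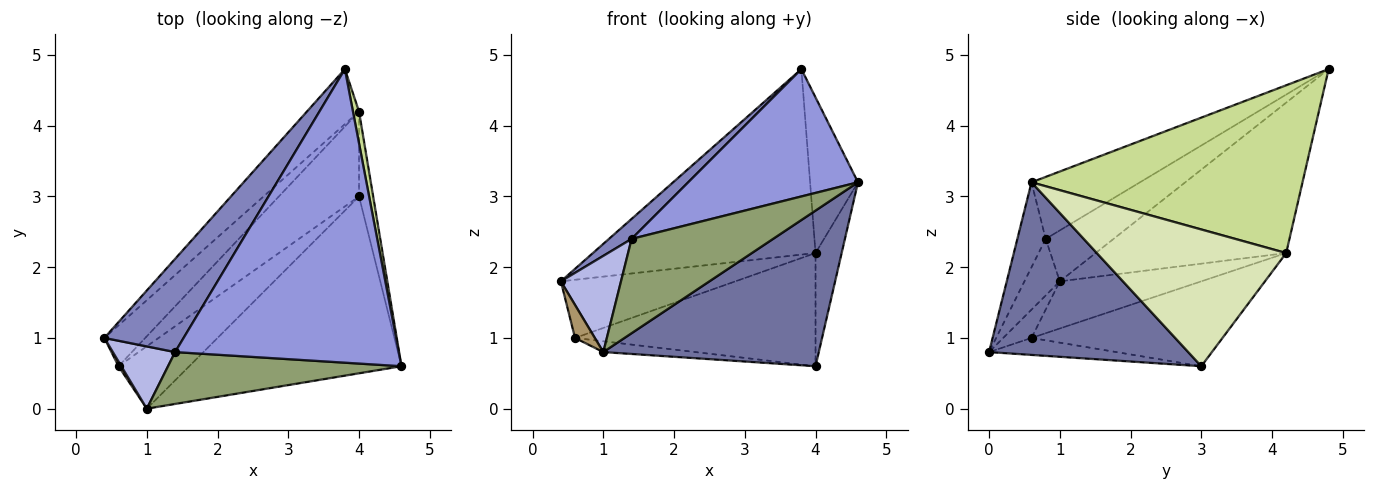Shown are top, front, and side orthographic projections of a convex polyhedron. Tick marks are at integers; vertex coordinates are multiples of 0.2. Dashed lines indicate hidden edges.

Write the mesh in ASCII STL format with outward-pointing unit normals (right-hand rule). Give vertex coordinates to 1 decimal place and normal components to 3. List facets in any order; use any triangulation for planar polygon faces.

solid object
 facet normal 0.521 -0.564 -0.641
  outer loop
   vertex 1.0 0.0 0.8
   vertex 4.0 3.0 0.6
   vertex 4.6 0.6 3.2
  endloop
 endfacet
 facet normal -0.532 -0.177 0.828
  outer loop
   vertex 1.4 0.8 2.4
   vertex 3.8 4.8 4.8
   vertex 0.4 1.0 1.8
  endloop
 endfacet
 facet normal -0.246 -0.386 0.889
  outer loop
   vertex 1.4 0.8 2.4
   vertex 4.6 0.6 3.2
   vertex 3.8 4.8 4.8
  endloop
 endfacet
 facet normal -0.443 -0.753 0.487
  outer loop
   vertex 1.4 0.8 2.4
   vertex 0.4 1.0 1.8
   vertex 1.0 0.0 0.8
  endloop
 endfacet
 facet normal -0.173 -0.863 0.475
  outer loop
   vertex 1.4 0.8 2.4
   vertex 1.0 0.0 0.8
   vertex 4.6 0.6 3.2
  endloop
 endfacet
 facet normal -0.634 0.741 -0.220
  outer loop
   vertex 4.0 4.2 2.2
   vertex 0.4 1.0 1.8
   vertex 3.8 4.8 4.8
  endloop
 endfacet
 facet normal 0.984 0.174 0.036
  outer loop
   vertex 4.0 4.2 2.2
   vertex 3.8 4.8 4.8
   vertex 4.6 0.6 3.2
  endloop
 endfacet
 facet normal 0.985 0.136 -0.102
  outer loop
   vertex 4.0 4.2 2.2
   vertex 4.6 0.6 3.2
   vertex 4.0 3.0 0.6
  endloop
 endfacet
 facet normal -0.816 -0.572 0.082
  outer loop
   vertex 0.6 0.6 1.0
   vertex 1.0 0.0 0.8
   vertex 0.4 1.0 1.8
  endloop
 endfacet
 facet normal -0.230 0.166 -0.959
  outer loop
   vertex 0.6 0.6 1.0
   vertex 4.0 3.0 0.6
   vertex 1.0 0.0 0.8
  endloop
 endfacet
 facet normal -0.553 0.682 -0.479
  outer loop
   vertex 0.6 0.6 1.0
   vertex 0.4 1.0 1.8
   vertex 4.0 4.2 2.2
  endloop
 endfacet
 facet normal -0.536 0.675 -0.506
  outer loop
   vertex 0.6 0.6 1.0
   vertex 4.0 4.2 2.2
   vertex 4.0 3.0 0.6
  endloop
 endfacet
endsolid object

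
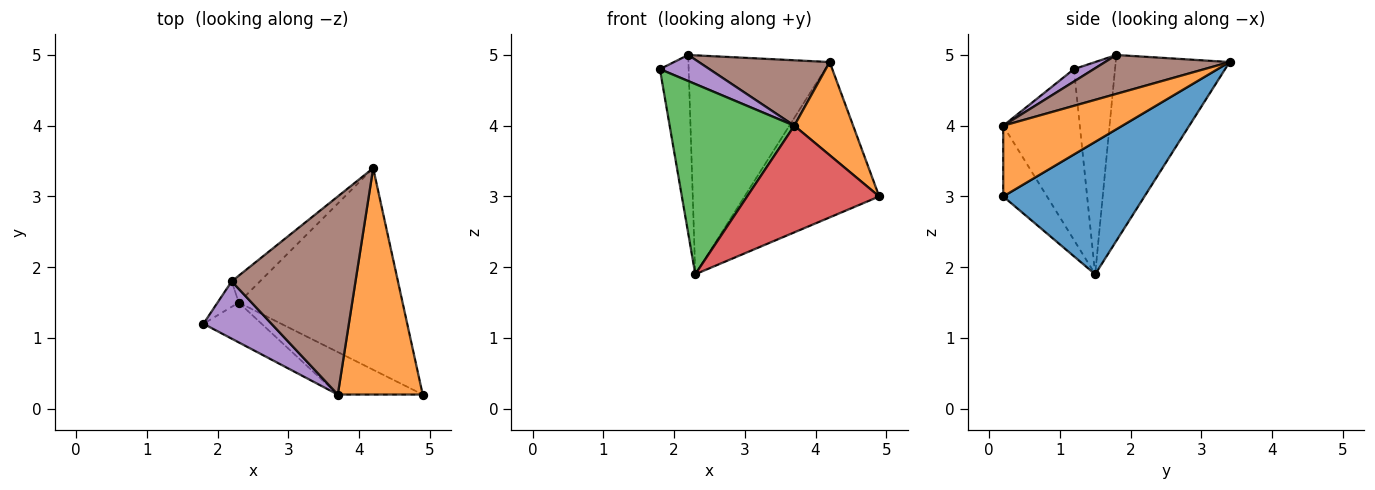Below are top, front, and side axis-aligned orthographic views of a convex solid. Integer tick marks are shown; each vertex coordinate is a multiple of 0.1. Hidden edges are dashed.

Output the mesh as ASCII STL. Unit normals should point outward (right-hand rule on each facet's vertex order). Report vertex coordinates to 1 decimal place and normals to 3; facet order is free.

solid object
 facet normal 0.539 0.514 -0.667
  outer loop
   vertex 2.3 1.5 1.9
   vertex 4.2 3.4 4.9
   vertex 4.9 0.2 3.0
  endloop
 endfacet
 facet normal 0.610 -0.301 0.732
  outer loop
   vertex 3.7 0.2 4.0
   vertex 4.9 0.2 3.0
   vertex 4.2 3.4 4.9
  endloop
 endfacet
 facet normal -0.515 -0.839 -0.176
  outer loop
   vertex 3.7 0.2 4.0
   vertex 1.8 1.2 4.8
   vertex 2.3 1.5 1.9
  endloop
 endfacet
 facet normal -0.294 -0.888 -0.353
  outer loop
   vertex 3.7 0.2 4.0
   vertex 2.3 1.5 1.9
   vertex 4.9 0.2 3.0
  endloop
 endfacet
 facet normal 0.163 -0.408 0.898
  outer loop
   vertex 2.2 1.8 5.0
   vertex 1.8 1.2 4.8
   vertex 3.7 0.2 4.0
  endloop
 endfacet
 facet normal 0.286 -0.301 0.910
  outer loop
   vertex 2.2 1.8 5.0
   vertex 3.7 0.2 4.0
   vertex 4.2 3.4 4.9
  endloop
 endfacet
 facet normal -0.816 0.572 -0.082
  outer loop
   vertex 2.2 1.8 5.0
   vertex 2.3 1.5 1.9
   vertex 1.8 1.2 4.8
  endloop
 endfacet
 facet normal -0.625 0.775 -0.095
  outer loop
   vertex 2.2 1.8 5.0
   vertex 4.2 3.4 4.9
   vertex 2.3 1.5 1.9
  endloop
 endfacet
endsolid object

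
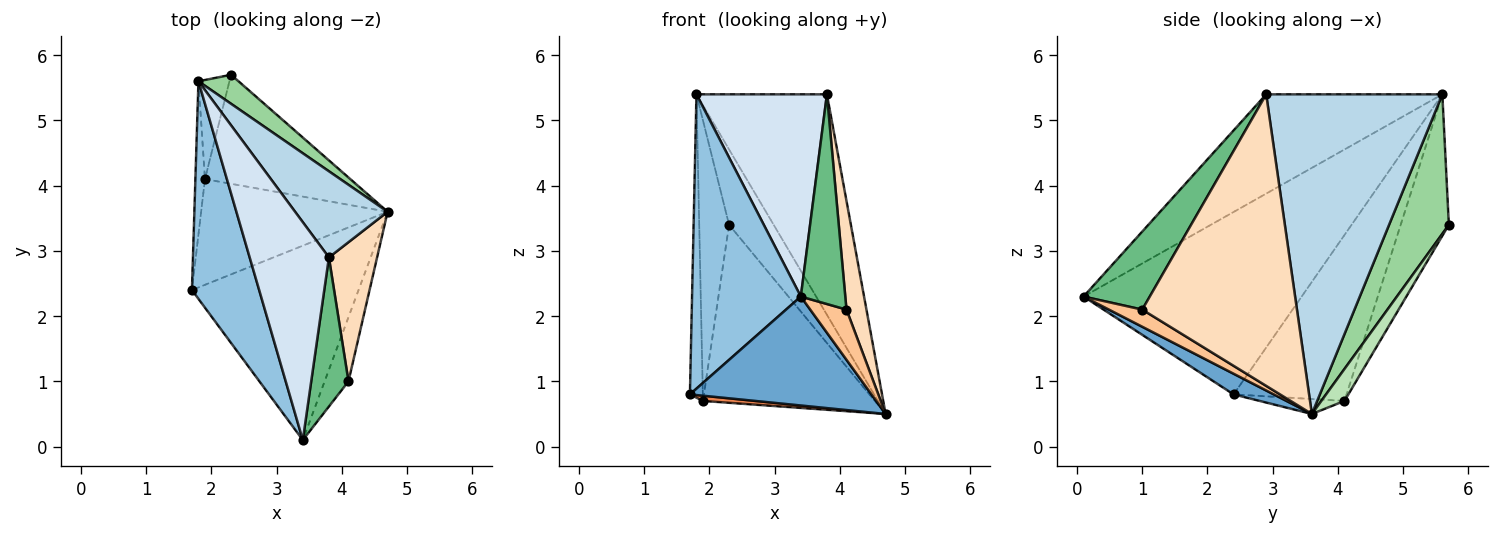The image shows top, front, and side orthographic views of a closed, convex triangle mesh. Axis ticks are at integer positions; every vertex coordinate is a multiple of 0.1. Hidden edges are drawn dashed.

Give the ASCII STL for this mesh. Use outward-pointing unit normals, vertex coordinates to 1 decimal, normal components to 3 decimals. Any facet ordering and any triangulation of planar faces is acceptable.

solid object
 facet normal 0.108 -0.486 -0.867
  outer loop
   vertex 3.4 0.1 2.3
   vertex 1.7 2.4 0.8
   vertex 4.7 3.6 0.5
  endloop
 endfacet
 facet normal -0.850 -0.424 0.313
  outer loop
   vertex 3.4 0.1 2.3
   vertex 1.8 5.6 5.4
   vertex 1.7 2.4 0.8
  endloop
 endfacet
 facet normal 0.783 0.580 0.227
  outer loop
   vertex 3.8 2.9 5.4
   vertex 4.7 3.6 0.5
   vertex 1.8 5.6 5.4
  endloop
 endfacet
 facet normal -0.676 -0.501 0.540
  outer loop
   vertex 3.8 2.9 5.4
   vertex 1.8 5.6 5.4
   vertex 3.4 0.1 2.3
  endloop
 endfacet
 facet normal -0.080 -0.049 -0.996
  outer loop
   vertex 1.9 4.1 0.7
   vertex 4.7 3.6 0.5
   vertex 1.7 2.4 0.8
  endloop
 endfacet
 facet normal -0.992 0.113 -0.057
  outer loop
   vertex 1.9 4.1 0.7
   vertex 1.7 2.4 0.8
   vertex 1.8 5.6 5.4
  endloop
 endfacet
 facet normal 0.493 -0.536 -0.686
  outer loop
   vertex 4.1 1.0 2.1
   vertex 3.4 0.1 2.3
   vertex 4.7 3.6 0.5
  endloop
 endfacet
 facet normal 0.979 -0.126 0.162
  outer loop
   vertex 4.1 1.0 2.1
   vertex 4.7 3.6 0.5
   vertex 3.8 2.9 5.4
  endloop
 endfacet
 facet normal 0.772 -0.518 0.369
  outer loop
   vertex 4.1 1.0 2.1
   vertex 3.8 2.9 5.4
   vertex 3.4 0.1 2.3
  endloop
 endfacet
 facet normal 0.781 0.583 0.224
  outer loop
   vertex 2.3 5.7 3.4
   vertex 1.8 5.6 5.4
   vertex 4.7 3.6 0.5
  endloop
 endfacet
 facet normal 0.114 0.847 -0.519
  outer loop
   vertex 2.3 5.7 3.4
   vertex 4.7 3.6 0.5
   vertex 1.9 4.1 0.7
  endloop
 endfacet
 facet normal -0.836 0.518 -0.183
  outer loop
   vertex 2.3 5.7 3.4
   vertex 1.9 4.1 0.7
   vertex 1.8 5.6 5.4
  endloop
 endfacet
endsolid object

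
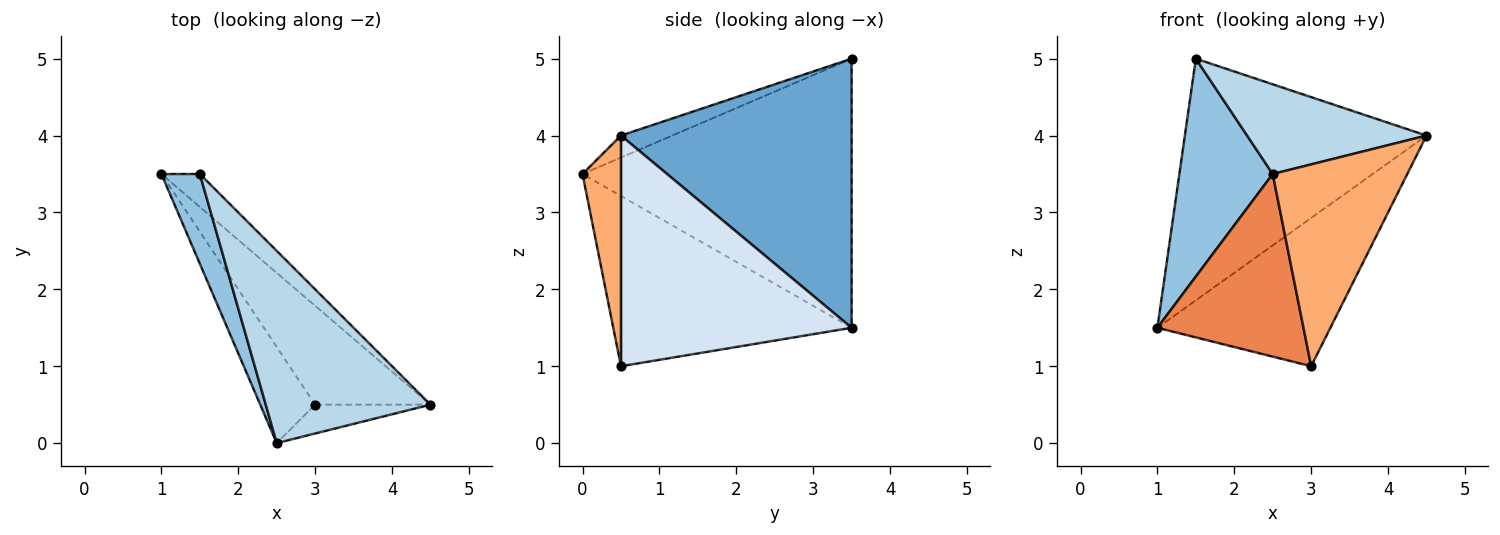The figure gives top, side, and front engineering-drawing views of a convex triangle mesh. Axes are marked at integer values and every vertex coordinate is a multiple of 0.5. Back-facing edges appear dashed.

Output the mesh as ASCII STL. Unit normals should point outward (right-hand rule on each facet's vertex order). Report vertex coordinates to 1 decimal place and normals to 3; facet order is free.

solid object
 facet normal 0.687 0.720 -0.098
  outer loop
   vertex 1.5 3.5 5.0
   vertex 4.5 0.5 4.0
   vertex 1.0 3.5 1.5
  endloop
 endfacet
 facet normal -0.936 -0.325 0.134
  outer loop
   vertex 1.5 3.5 5.0
   vertex 1.0 3.5 1.5
   vertex 2.5 0.0 3.5
  endloop
 endfacet
 facet normal -0.120 -0.420 0.900
  outer loop
   vertex 1.5 3.5 5.0
   vertex 2.5 0.0 3.5
   vertex 4.5 0.5 4.0
  endloop
 endfacet
 facet normal 0.743 0.557 -0.371
  outer loop
   vertex 3.0 0.5 1.0
   vertex 1.0 3.5 1.5
   vertex 4.5 0.5 4.0
  endloop
 endfacet
 facet normal -0.822 -0.504 -0.265
  outer loop
   vertex 3.0 0.5 1.0
   vertex 2.5 0.0 3.5
   vertex 1.0 3.5 1.5
  endloop
 endfacet
 facet normal 0.272 -0.953 -0.136
  outer loop
   vertex 3.0 0.5 1.0
   vertex 4.5 0.5 4.0
   vertex 2.5 0.0 3.5
  endloop
 endfacet
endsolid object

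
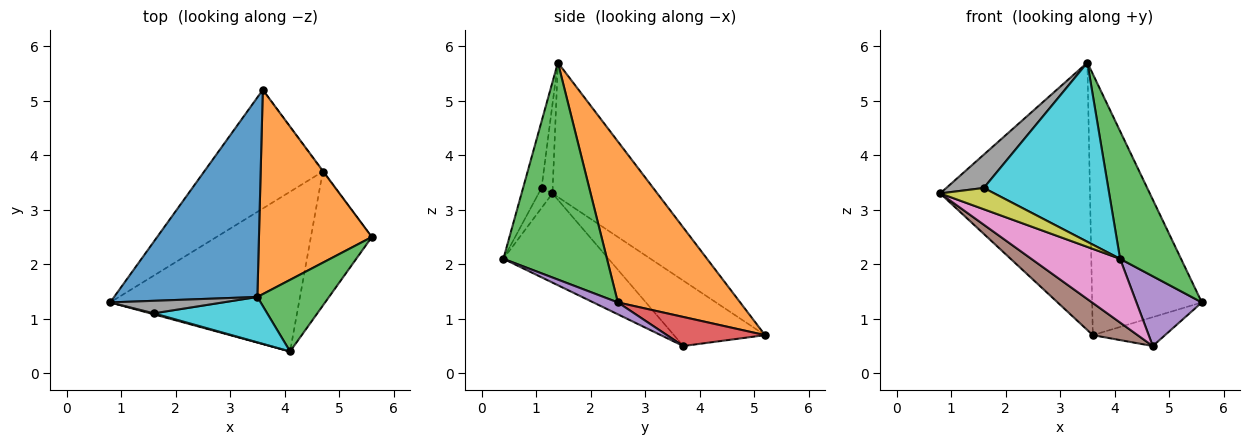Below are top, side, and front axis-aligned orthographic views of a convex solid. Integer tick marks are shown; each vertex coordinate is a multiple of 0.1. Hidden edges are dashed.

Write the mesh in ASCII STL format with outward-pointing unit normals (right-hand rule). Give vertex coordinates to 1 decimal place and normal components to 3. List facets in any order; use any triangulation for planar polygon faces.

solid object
 facet normal -0.489 0.699 0.521
  outer loop
   vertex 3.5 1.4 5.7
   vertex 3.6 5.2 0.7
   vertex 0.8 1.3 3.3
  endloop
 endfacet
 facet normal 0.660 0.592 0.463
  outer loop
   vertex 3.5 1.4 5.7
   vertex 5.6 2.5 1.3
   vertex 3.6 5.2 0.7
  endloop
 endfacet
 facet normal 0.829 -0.488 0.274
  outer loop
   vertex 4.1 0.4 2.1
   vertex 5.6 2.5 1.3
   vertex 3.5 1.4 5.7
  endloop
 endfacet
 facet normal 0.805 0.593 -0.017
  outer loop
   vertex 4.7 3.7 0.5
   vertex 3.6 5.2 0.7
   vertex 5.6 2.5 1.3
  endloop
 endfacet
 facet normal 0.171 -0.455 -0.874
  outer loop
   vertex 4.7 3.7 0.5
   vertex 5.6 2.5 1.3
   vertex 4.1 0.4 2.1
  endloop
 endfacet
 facet normal -0.470 -0.231 -0.852
  outer loop
   vertex 4.7 3.7 0.5
   vertex 0.8 1.3 3.3
   vertex 3.6 5.2 0.7
  endloop
 endfacet
 facet normal -0.402 -0.339 -0.851
  outer loop
   vertex 4.7 3.7 0.5
   vertex 4.1 0.4 2.1
   vertex 0.8 1.3 3.3
  endloop
 endfacet
 facet normal -0.268 -0.902 0.339
  outer loop
   vertex 1.6 1.1 3.4
   vertex 3.5 1.4 5.7
   vertex 0.8 1.3 3.3
  endloop
 endfacet
 facet normal -0.248 -0.968 0.045
  outer loop
   vertex 1.6 1.1 3.4
   vertex 0.8 1.3 3.3
   vertex 4.1 0.4 2.1
  endloop
 endfacet
 facet normal -0.142 -0.960 0.243
  outer loop
   vertex 1.6 1.1 3.4
   vertex 4.1 0.4 2.1
   vertex 3.5 1.4 5.7
  endloop
 endfacet
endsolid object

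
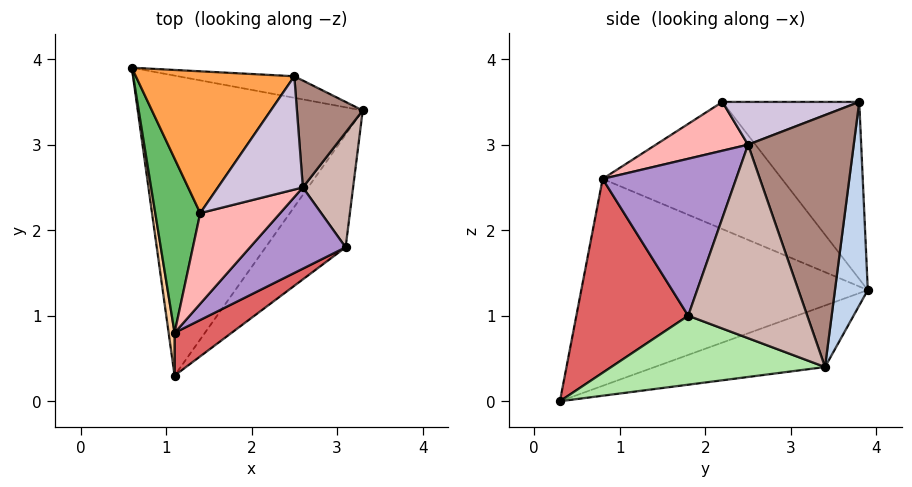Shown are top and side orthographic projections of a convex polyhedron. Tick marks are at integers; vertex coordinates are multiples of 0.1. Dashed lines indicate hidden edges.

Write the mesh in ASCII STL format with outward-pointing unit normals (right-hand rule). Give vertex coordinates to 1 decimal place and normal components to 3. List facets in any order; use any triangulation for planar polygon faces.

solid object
 facet normal -0.252 0.298 -0.921
  outer loop
   vertex 1.1 0.3 0.0
   vertex 0.6 3.9 1.3
   vertex 3.3 3.4 0.4
  endloop
 endfacet
 facet normal 0.153 0.984 -0.087
  outer loop
   vertex 2.5 3.8 3.5
   vertex 3.3 3.4 0.4
   vertex 0.6 3.9 1.3
  endloop
 endfacet
 facet normal -0.663 0.456 0.594
  outer loop
   vertex 2.5 3.8 3.5
   vertex 0.6 3.9 1.3
   vertex 1.4 2.2 3.5
  endloop
 endfacet
 facet normal -0.989 -0.148 0.028
  outer loop
   vertex 1.1 0.8 2.6
   vertex 0.6 3.9 1.3
   vertex 1.1 0.3 0.0
  endloop
 endfacet
 facet normal -0.943 -0.012 0.333
  outer loop
   vertex 1.1 0.8 2.6
   vertex 1.4 2.2 3.5
   vertex 0.6 3.9 1.3
  endloop
 endfacet
 facet normal 0.613 -0.343 -0.711
  outer loop
   vertex 3.1 1.8 1.0
   vertex 1.1 0.3 0.0
   vertex 3.3 3.4 0.4
  endloop
 endfacet
 facet normal 0.540 -0.826 0.159
  outer loop
   vertex 3.1 1.8 1.0
   vertex 1.1 0.8 2.6
   vertex 1.1 0.3 0.0
  endloop
 endfacet
 facet normal 0.435 -0.551 0.712
  outer loop
   vertex 2.6 2.5 3.0
   vertex 1.4 2.2 3.5
   vertex 1.1 0.8 2.6
  endloop
 endfacet
 facet normal 0.642 -0.659 0.391
  outer loop
   vertex 2.6 2.5 3.0
   vertex 1.1 0.8 2.6
   vertex 3.1 1.8 1.0
  endloop
 endfacet
 facet normal 0.429 -0.295 0.853
  outer loop
   vertex 2.6 2.5 3.0
   vertex 2.5 3.8 3.5
   vertex 1.4 2.2 3.5
  endloop
 endfacet
 facet normal 0.967 -0.023 0.253
  outer loop
   vertex 2.6 2.5 3.0
   vertex 3.3 3.4 0.4
   vertex 2.5 3.8 3.5
  endloop
 endfacet
 facet normal 0.968 -0.027 0.251
  outer loop
   vertex 2.6 2.5 3.0
   vertex 3.1 1.8 1.0
   vertex 3.3 3.4 0.4
  endloop
 endfacet
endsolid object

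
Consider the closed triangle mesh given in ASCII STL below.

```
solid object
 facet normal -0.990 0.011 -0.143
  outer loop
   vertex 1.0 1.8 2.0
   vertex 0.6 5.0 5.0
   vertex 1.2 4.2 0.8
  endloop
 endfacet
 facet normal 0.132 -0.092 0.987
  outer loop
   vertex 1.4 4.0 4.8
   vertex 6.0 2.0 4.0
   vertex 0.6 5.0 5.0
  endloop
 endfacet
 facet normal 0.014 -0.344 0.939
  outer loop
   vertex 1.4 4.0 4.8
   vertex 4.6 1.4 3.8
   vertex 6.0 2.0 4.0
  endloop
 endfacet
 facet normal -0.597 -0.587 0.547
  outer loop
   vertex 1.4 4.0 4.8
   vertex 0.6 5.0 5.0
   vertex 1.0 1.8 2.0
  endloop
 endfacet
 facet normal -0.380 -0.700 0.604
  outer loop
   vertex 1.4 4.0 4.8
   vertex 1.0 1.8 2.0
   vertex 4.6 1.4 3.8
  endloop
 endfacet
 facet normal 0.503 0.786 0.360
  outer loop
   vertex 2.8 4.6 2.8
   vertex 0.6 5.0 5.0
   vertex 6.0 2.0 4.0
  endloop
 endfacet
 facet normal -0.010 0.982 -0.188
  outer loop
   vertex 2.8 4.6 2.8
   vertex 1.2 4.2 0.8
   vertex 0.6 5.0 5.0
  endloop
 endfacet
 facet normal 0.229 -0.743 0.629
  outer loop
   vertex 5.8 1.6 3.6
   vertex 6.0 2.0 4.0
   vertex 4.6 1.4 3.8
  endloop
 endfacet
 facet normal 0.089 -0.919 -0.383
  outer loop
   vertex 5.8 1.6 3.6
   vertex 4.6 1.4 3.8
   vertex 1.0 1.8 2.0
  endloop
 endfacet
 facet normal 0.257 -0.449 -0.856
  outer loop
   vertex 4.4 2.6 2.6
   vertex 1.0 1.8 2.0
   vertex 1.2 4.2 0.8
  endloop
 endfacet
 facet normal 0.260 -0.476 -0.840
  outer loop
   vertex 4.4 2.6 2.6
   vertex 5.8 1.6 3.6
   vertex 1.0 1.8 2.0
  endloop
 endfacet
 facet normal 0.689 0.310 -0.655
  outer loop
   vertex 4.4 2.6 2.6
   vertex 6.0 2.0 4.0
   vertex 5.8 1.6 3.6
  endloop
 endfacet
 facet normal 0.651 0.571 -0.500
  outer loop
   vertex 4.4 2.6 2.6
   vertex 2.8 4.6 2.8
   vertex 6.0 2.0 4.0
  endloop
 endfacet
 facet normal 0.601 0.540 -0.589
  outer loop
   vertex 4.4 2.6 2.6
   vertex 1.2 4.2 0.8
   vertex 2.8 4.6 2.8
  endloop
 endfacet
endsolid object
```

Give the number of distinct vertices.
9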